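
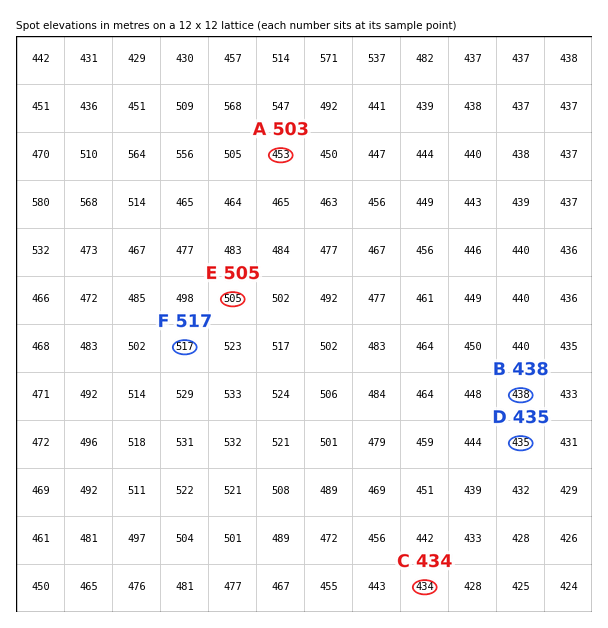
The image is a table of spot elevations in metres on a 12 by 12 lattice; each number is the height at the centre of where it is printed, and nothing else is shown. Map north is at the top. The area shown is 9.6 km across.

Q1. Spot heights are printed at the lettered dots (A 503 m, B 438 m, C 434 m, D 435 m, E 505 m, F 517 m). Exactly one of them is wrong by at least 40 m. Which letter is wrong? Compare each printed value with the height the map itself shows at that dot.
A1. A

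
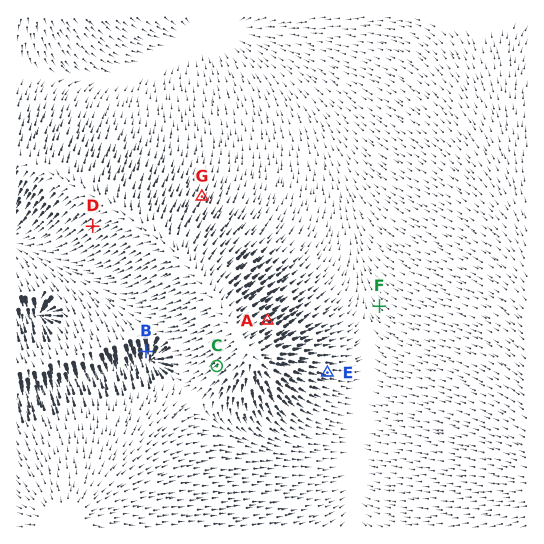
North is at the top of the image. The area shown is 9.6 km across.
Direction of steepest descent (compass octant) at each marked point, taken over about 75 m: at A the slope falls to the NE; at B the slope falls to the S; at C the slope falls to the SW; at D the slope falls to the SW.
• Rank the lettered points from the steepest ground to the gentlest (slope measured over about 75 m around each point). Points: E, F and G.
G E F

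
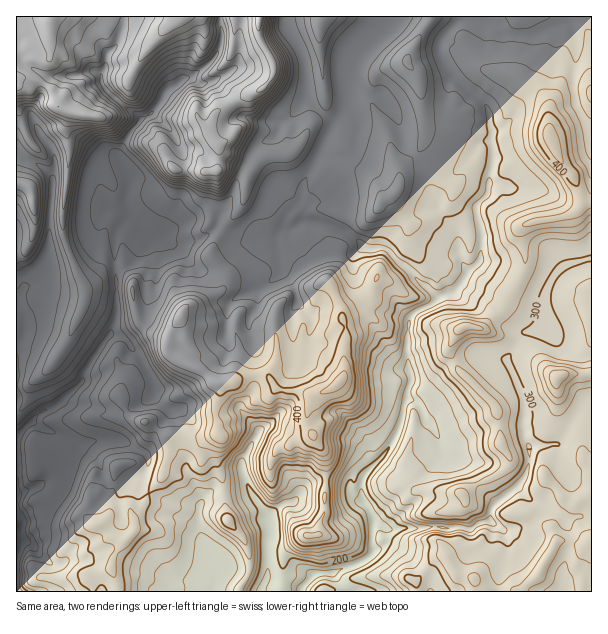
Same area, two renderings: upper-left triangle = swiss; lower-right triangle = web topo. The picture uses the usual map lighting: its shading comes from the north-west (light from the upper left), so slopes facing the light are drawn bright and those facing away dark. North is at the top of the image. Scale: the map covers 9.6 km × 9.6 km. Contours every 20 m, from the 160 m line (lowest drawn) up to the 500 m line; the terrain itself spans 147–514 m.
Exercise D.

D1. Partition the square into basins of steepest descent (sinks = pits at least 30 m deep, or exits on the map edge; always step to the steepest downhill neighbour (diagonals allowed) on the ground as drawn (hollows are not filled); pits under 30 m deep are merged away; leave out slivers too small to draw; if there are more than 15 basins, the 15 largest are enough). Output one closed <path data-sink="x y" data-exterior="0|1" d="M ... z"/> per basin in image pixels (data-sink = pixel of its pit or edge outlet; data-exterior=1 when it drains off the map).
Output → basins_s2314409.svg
<path data-sink="314 575" data-exterior="0" d="M591 16l-575 1 0 60 22 3 9 5 7 7 5 16 31 8 15 0 7-5 17-23 33 50 1 12 11 19 39 3 11-8 9 0 12 6 3 6-4 25-4 9-11 11-18 30 1 9 12 16 0 11-6 7-9 2-5 5-18 6-17 29 0 12 7 8 25 14 19 14 0 11-4 12 1 24 3 10-4 20 7 21 0 16 5 23 16 18 6 19 0 11-10 19 0 4 352-1z"/><path data-sink="17 591" data-exterior="1" d="M21 78l-5 0 0 105 13 4 3 5 4 33-6 20-4 3-10 1 0 342 76 1 0-5-4-8 0-4 17-4 7-4 0-7 4-9 18-21-1-15 12-12 6-14 12-13 0-6 6-15 0-18 7-1 10 4 9 0 23-6-2-27 4-12 0-11-19-14-25-14-7-8 0-12 17-29 18-6 5-5 9-2 6-7 0-11-12-16-1-9 18-30 11-11 4-9 4-25-3-6-12-6-9 0-11 8-39-3-11-19-1-12-33-50-21 27-18 1-31-8-5-16-7-7-9-5z"/><path data-sink="213 591" data-exterior="1" d="M218 434l-23 6-9 0-10-4-7 1 0 18-6 15 0 6-12 13-6 14-12 12 1 15-12 12-10 18 0 12 4 10 1 10 123-1 10-22 0-11-6-19-16-18-2-5-3-34-7-21 4-20z"/>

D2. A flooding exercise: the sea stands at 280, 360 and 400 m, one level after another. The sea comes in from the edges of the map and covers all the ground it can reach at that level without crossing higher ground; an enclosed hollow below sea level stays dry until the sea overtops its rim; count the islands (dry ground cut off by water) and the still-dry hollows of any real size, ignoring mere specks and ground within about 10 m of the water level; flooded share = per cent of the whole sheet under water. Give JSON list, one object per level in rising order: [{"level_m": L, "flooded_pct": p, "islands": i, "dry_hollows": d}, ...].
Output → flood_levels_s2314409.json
[{"level_m": 280, "flooded_pct": 25, "islands": 1, "dry_hollows": 0}, {"level_m": 360, "flooded_pct": 81, "islands": 4, "dry_hollows": 0}, {"level_m": 400, "flooded_pct": 90, "islands": 3, "dry_hollows": 0}]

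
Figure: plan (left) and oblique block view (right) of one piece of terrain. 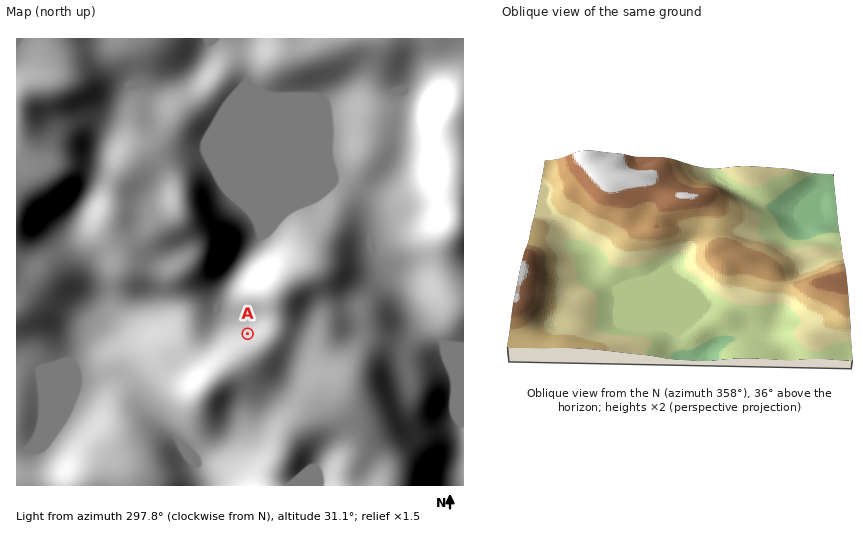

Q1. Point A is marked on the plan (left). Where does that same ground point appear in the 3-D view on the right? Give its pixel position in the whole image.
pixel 681 217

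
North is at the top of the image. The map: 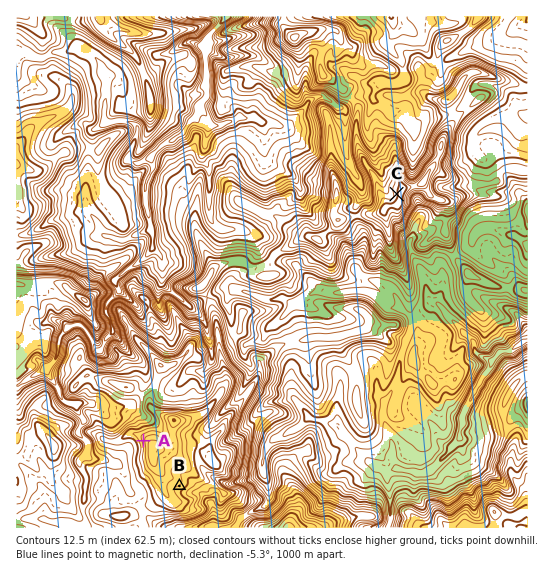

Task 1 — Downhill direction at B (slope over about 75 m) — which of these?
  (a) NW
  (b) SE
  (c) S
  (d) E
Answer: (b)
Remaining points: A W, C W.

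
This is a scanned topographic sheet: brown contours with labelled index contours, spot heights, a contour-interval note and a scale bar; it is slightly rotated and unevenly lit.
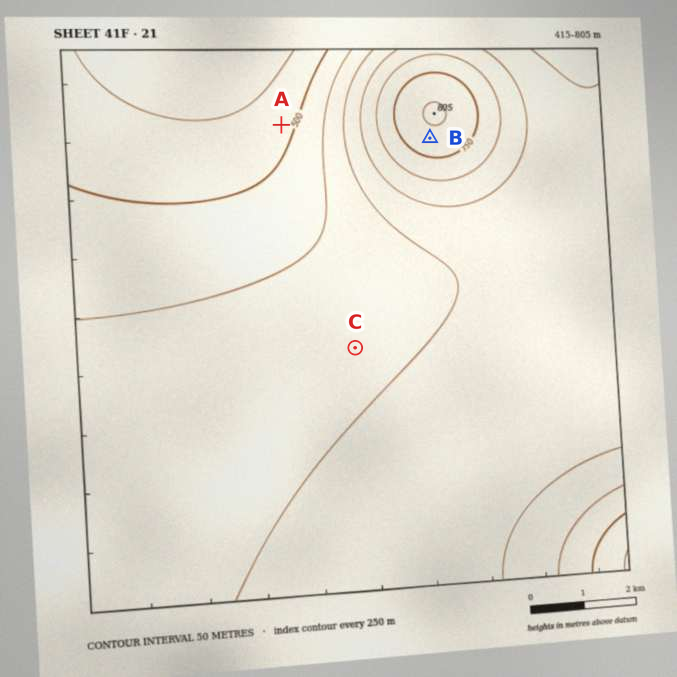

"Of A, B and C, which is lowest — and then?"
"A C B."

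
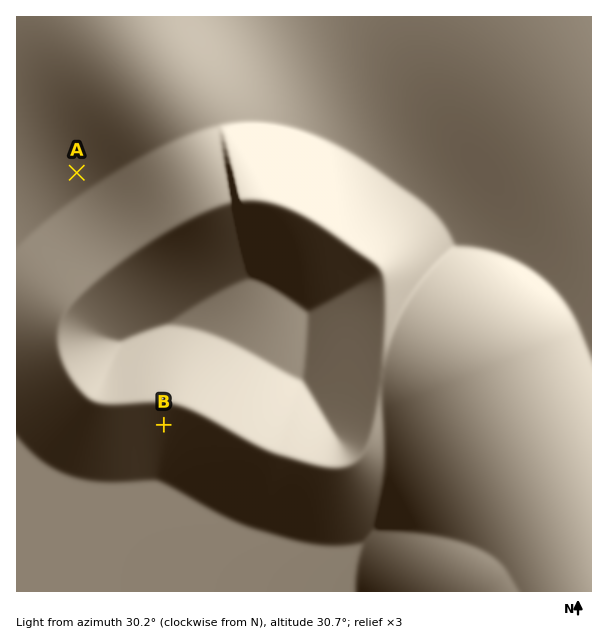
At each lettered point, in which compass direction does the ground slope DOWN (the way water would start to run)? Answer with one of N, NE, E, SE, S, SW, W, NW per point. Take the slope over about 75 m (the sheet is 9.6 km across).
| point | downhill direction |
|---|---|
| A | SW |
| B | S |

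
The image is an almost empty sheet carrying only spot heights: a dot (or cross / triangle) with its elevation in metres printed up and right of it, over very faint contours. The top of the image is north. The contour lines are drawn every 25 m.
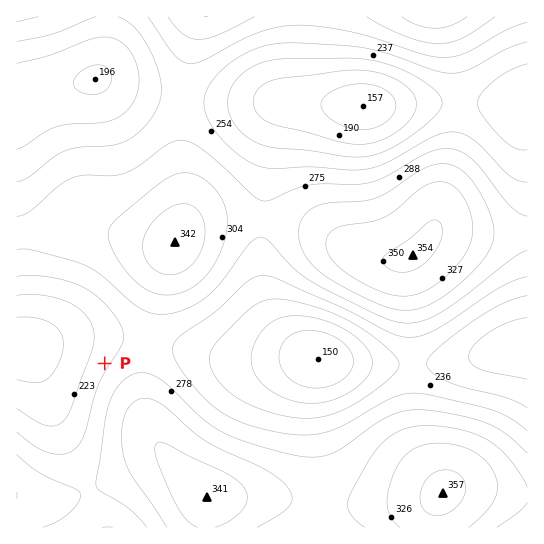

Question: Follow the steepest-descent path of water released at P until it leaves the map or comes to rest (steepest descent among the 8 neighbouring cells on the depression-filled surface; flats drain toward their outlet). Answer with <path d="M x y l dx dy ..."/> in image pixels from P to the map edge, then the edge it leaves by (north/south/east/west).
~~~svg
<path d="M105 363l-7-6-47 0-4-3-2 0-8-4-11-1-1-2-8 0"/>
exit: west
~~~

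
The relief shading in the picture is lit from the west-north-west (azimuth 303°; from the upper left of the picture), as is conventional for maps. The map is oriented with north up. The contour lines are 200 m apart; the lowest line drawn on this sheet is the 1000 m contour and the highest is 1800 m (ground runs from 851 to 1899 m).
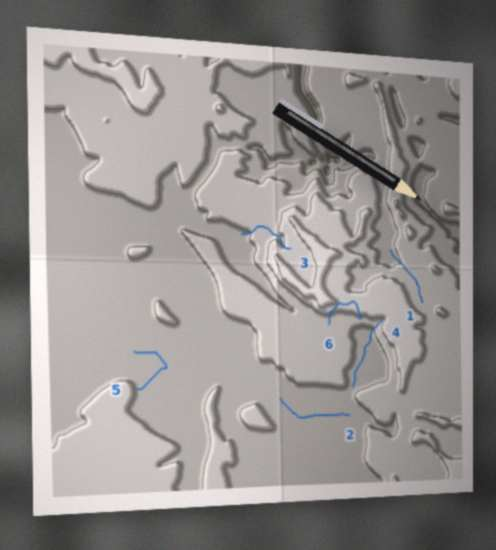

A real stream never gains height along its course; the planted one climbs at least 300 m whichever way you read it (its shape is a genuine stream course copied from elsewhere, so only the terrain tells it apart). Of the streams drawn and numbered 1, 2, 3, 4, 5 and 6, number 6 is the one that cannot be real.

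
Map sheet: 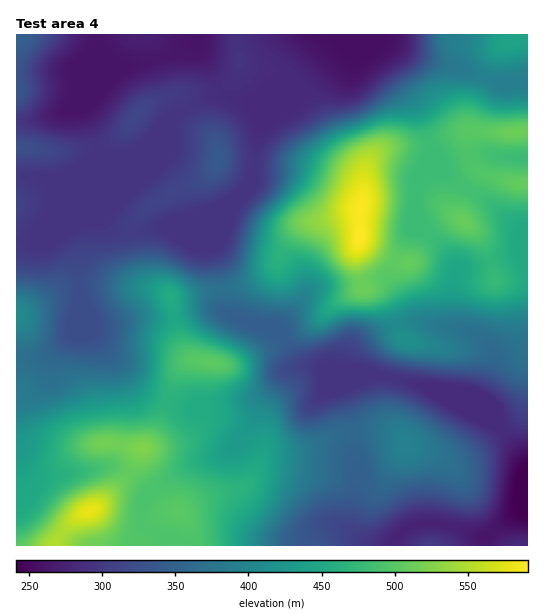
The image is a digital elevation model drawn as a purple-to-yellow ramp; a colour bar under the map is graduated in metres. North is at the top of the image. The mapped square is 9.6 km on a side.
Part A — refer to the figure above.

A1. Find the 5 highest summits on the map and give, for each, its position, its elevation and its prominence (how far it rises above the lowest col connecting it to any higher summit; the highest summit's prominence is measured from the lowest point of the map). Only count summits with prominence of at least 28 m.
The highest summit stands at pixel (359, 239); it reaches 591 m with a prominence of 350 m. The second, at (90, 511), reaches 580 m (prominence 209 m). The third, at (214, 363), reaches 504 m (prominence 38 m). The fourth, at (406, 445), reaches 395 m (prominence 36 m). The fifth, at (218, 160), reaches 340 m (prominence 36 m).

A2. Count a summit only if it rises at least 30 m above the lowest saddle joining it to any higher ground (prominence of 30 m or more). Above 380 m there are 4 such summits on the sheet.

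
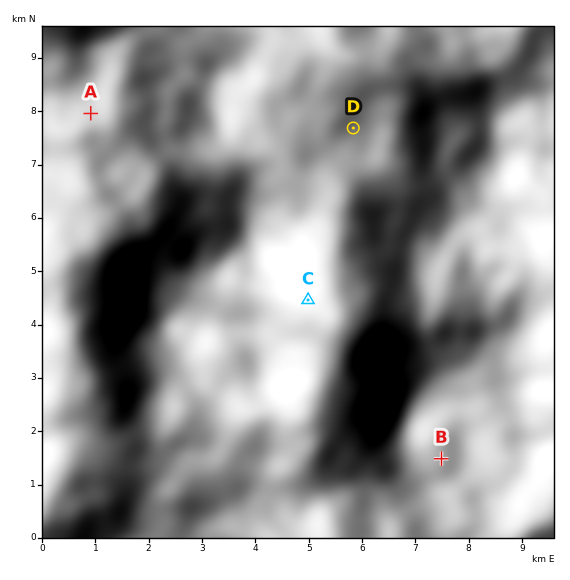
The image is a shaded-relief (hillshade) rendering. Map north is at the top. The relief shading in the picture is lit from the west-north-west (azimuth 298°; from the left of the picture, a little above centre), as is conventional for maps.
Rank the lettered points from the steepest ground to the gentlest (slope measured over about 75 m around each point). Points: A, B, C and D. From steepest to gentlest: C A D B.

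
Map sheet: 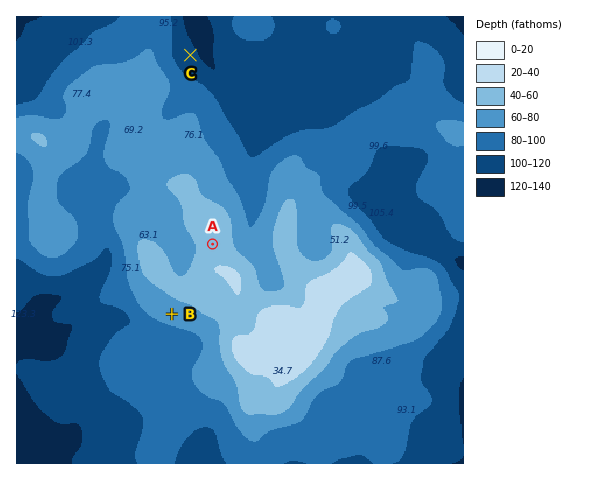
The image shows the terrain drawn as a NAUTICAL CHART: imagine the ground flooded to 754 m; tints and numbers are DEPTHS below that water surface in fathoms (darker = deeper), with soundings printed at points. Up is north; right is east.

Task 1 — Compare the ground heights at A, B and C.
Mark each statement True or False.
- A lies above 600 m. True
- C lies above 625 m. False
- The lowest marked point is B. False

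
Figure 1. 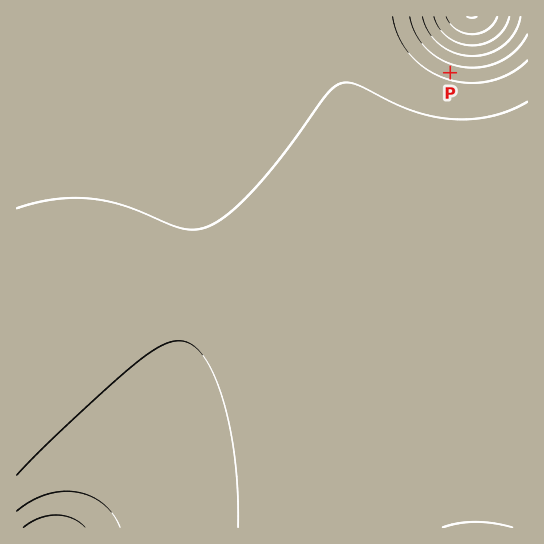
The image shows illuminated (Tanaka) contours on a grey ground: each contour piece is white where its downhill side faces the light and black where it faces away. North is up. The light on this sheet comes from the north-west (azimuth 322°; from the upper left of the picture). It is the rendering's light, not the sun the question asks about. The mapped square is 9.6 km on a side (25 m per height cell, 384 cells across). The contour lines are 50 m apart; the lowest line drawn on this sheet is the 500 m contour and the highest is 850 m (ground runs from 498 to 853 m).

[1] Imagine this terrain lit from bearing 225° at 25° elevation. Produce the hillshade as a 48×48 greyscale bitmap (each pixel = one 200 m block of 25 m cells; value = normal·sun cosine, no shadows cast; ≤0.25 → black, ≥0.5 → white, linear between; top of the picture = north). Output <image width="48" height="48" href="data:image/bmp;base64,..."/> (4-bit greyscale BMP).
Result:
<image width="48" height="48" href="data:image/bmp;base64,Qk32BAAAAAAAAHYAAAAoAAAAMAAAADAAAAABAAQAAAAAAIAEAAATCwAAEwsAABAAAAAAAAAAAAAAABEREQAiIiIAMzMzAERERABVVVUAZmZmAHd3dwCIiIgAmZmZAKqqqgC7u7sAzMzMAN3d3QDu7u4A////ALzv///t3My7u7u7u7u7u7u7qqqqqpmZmb3v///tzMu7u7u7u7u7u7u6qqqqqpmZmbze7u7dzMu7u7u7u7u7u7u6qqqqqqqpqrzN3d3czMu7u7u7u7u7u7uqqqqqqqqqqrvMzMzMzLu7u7u7u7u7u7qqqqqqqqqqqqu7zMzMy7u7u7u7u7u7u6qqqqqqqqqqqqq7u7u7u7u7u7u7u7u7uqqqqqqqqqqqqqqru7u7u7u7u7u7u7u7uqqqqqqqqqqqqqqqu7u7u7u7u7u7u7u7qqqqqqqqqqqqqpmqq7u7u7u7u7u7u7u6qqqqqqqqqqqqqpmqqqu7u7u7u7u7u7uqqqqqqqqqqqqqqpmqqqq7u7u7u7u7u7uqqqqqqqqqqqqqqpmaqqqqu7u7u7u7u7qqqqqqqqqqqqqqqpmaqqqqqru7u7u7uqqqqqqqqqqqqqqqqpmaqqqqqqq7u7u6qqqqqqqqqqqqqqqqqpmaqqqqqqqqqqqqqqqqqqqqqqqqqqqqqpmaqqqqqqqqqqqqqqqqqqqqqqqqqqqqqpmaqqqqqqqqqqqqqqqqqqqqqqqqqqqqqpmaqqqqqqqqqqqqqqqqqqqqqqqqqqqqqpmaqqqqqqqqqqqqqqqqqqqqqqqqqqqqqpmaqqqqqqqqqqqqqqqqqqqqqqqqqqqqqpmqqqqqqqqqqqqqqqqqqqqqqqqqqqqqqqqqqqqqqqqqqqqqqqqqqqqqqqqqqqqqqqqqqqqqqqqqqqqqqqqqqqqqqqqqqqqqqqqqqqqqqqqqqqqqqqqqqqqqqqqqqqqqqqqqqqqqqqqqqqqqqqqqqqqqqqqqqqqqqqqqqqqqqqqqqqqqqqqqqqqqqqqqqqqqqqqqqqqqqqqqqqqqqqqqqqqqqqqqqqqqqqqqqqqqqqqqqqqqqqqqqqqqqqqqqqqqqqqqqqqqqqqqqqqqqqqqqqqqqqqqqqqqqqqqqqqqqqqqqqqqqqqqqqqqqqqqqqqqqqqqqqqqqqqqqqqqqqqqqqqqqqqqqqqqqqqqqqqqqqqqqqqqqqqqqqqqqqqqqqqqqqqqqqqqqqqqqqqqqqqqqqqqqqqqqqqqqqqqqqqqqqqqqqqqqqqqqqqqqqqqqqqqqqqqqqqqqqqqqqqqqqqqqqqqqqqqqqqqqqqqqqqqqqqqqqqqqqqqqqqqqqqqqqqqqqqqqqqqqqqqqqqqqqqqqqqqqqqqqqqqqqqqqqqqqqqqqqqqqqqqqqqqqqqpmZmaqqqqqqqqqqqqqqqqqqqqqqqqqqmZiIiZmqqqqqqqqqqqqqqqqqqqqqqqqZiHd3eImqqqqqqqqqqqqqqqqqqqqqqqmYdlVVZ4maqqqqqqqqqqqqqqqqqqqqqpmHZDMzRXiaqqqqqqqqqqqqqqqqqqqqqph1QhABNXiqqqqqqqqqqqqqqqqqqqqqqZdkIAAAJXmqqqqqqqqqqqqqqqqqqqqqqYdTEAAANorKqqqqqqqqqqqqqqqqqqqqqYZCAAACWL3qqqqqqqqqqqqqqqqqqqqqqYZCAAADas7w=="/>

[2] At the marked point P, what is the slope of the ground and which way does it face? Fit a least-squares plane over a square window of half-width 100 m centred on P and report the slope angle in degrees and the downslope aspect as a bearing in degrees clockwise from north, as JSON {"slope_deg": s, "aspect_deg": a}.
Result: {"slope_deg": 10, "aspect_deg": 18}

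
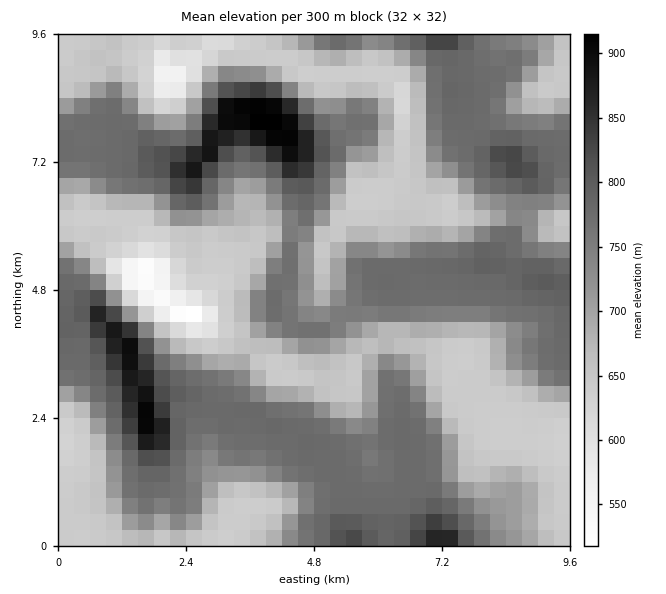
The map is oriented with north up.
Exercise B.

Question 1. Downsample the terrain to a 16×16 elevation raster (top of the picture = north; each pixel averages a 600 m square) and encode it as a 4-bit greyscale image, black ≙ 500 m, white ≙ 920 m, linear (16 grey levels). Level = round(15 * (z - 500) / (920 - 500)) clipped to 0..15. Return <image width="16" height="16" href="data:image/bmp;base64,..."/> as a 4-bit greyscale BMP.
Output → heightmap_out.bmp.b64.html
<image width="16" height="16" href="data:image/bmp;base64,Qk32AAAAAAAAAHYAAAAoAAAAEAAAABAAAAABAAQAAAAAAIAAAAATCwAAEwsAABAAAAAAAAAAAAAAABEREQAiIiIAMzMzAERERABVVVUAZmZmAHd3dwCIiIgAmZmZAKqqqgC7u7sAzMzMAN3d3QDu7u4A////AFV3ZWm7rLl1VpmFWKqql3VXqpmaqqp2ZVjcqqqpqmVVetuqmGeoVVar2phVZpZWiq3GRXiHZmaaq1I1mYmpmqqWE1WJaqqqqmVFVWlneIqXVWiXenVVV5eJq8mclVaKuqqr3N6oV6u6moau/JloqohXUmqmVViqhVVURVaHirqW"/>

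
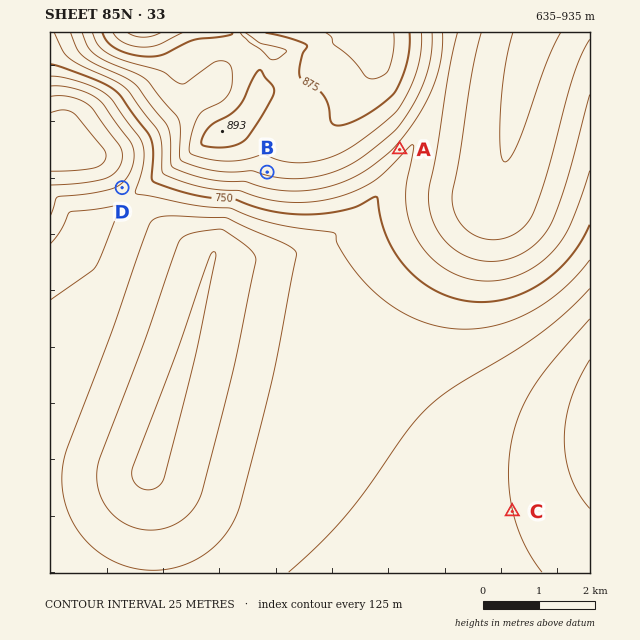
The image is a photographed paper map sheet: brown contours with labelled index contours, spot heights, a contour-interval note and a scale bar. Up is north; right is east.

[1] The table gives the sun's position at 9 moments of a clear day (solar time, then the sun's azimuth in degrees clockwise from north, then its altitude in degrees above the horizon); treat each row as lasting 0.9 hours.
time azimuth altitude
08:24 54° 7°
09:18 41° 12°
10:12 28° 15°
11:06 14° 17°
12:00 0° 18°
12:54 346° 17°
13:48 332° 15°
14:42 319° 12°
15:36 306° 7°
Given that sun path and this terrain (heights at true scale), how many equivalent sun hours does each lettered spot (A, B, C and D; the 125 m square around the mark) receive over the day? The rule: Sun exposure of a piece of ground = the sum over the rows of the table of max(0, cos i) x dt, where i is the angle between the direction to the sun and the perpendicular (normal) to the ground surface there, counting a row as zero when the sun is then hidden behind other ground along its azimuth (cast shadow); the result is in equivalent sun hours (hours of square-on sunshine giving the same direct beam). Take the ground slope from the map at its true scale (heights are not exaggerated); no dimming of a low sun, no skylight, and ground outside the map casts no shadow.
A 1.3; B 1.3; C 1.9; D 2.4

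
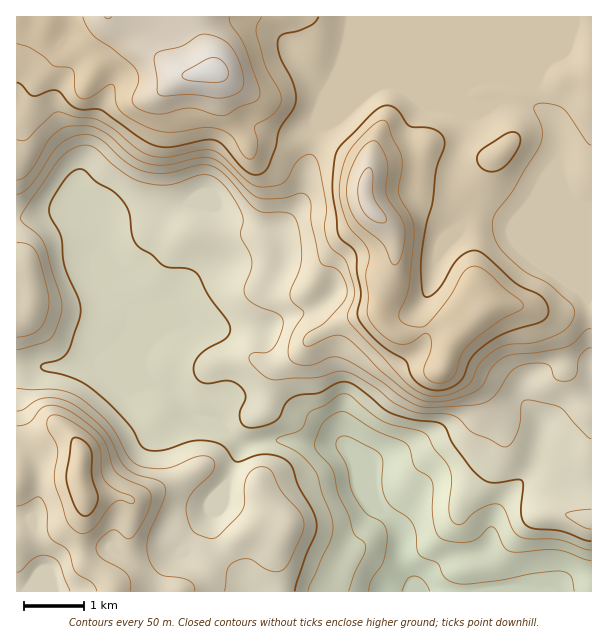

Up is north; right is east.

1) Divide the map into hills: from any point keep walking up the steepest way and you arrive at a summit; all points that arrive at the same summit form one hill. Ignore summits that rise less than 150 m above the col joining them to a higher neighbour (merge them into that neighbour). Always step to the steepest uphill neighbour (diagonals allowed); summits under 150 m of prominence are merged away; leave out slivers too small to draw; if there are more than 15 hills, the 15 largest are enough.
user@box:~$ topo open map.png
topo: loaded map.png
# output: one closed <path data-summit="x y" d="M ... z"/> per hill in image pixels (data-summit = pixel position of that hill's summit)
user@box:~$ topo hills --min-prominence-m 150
<path data-summit="213 71" d="M591 16l-574 0-1 350 53 1 20-5 10 0 48 20-1 3-12 3-2 7 8 30 10 14 11 0 13-7 12-12 11-2 25 10 21 17 23-5 78 5-2-11 0-41-8-19-6-27-12-24-8-10-9 0-15 5-20 12-53-3 8-1 14-6 45-51 4-8 0-10-5-18 13-15 11-17 6-34 6-17 5-22 3-4 21-9 27-25 12-6 89 0-7 11 7 9 19 2 17-4 15 0 16 6 15 11 6 9 2 10 0 14-2 9 2 22 28 66 0 60 3 33z"/><path data-summit="372 210" d="M470 84l-89 0-12 6-27 25-21 9-3 4-5 22-6 17-6 34-11 17-13 15 5 18 0 10-4 8-45 51-14 6-8 1 53 3 20-12 15-5 9 0 5 5 15 29 6 27 8 19 0 41 2 10 10 11 22 51 18 16 4 8 2 27 3 10 11 17-1 8 3-2 4-8 23-20 15-4 16 0 8-4 5-5 5-13 1-15 6-14 33-37 4-9 6-32 31-25 19-9 0-53-4-33 0-60-28-66-2-18 2-27-2-10-10-13-21-12-21-1-17 4-19-2-7-8 3-9z"/><path data-summit="80 477" d="M99 362l-10 0-20 5-46-1-7 2 1 224 395-1 2-7-8-11-6-16-2-27-4-8-18-16-22-51-10-10-41-1-12-4-25 0-23 5-21-17-25-10-11 2-12 12-13 7-11 0-10-14-8-30 2-7 14-5z"/>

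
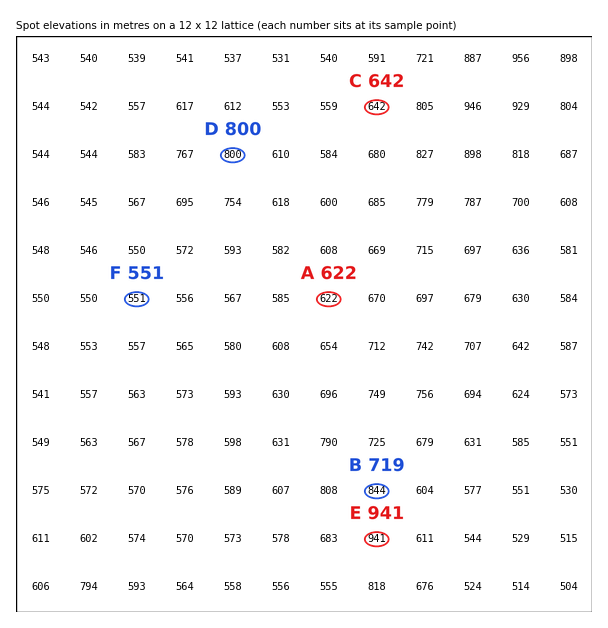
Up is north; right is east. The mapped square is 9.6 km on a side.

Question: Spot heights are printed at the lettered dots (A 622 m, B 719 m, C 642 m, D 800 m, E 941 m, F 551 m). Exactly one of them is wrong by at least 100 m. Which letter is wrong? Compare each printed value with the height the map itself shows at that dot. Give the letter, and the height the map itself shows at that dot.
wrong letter B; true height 844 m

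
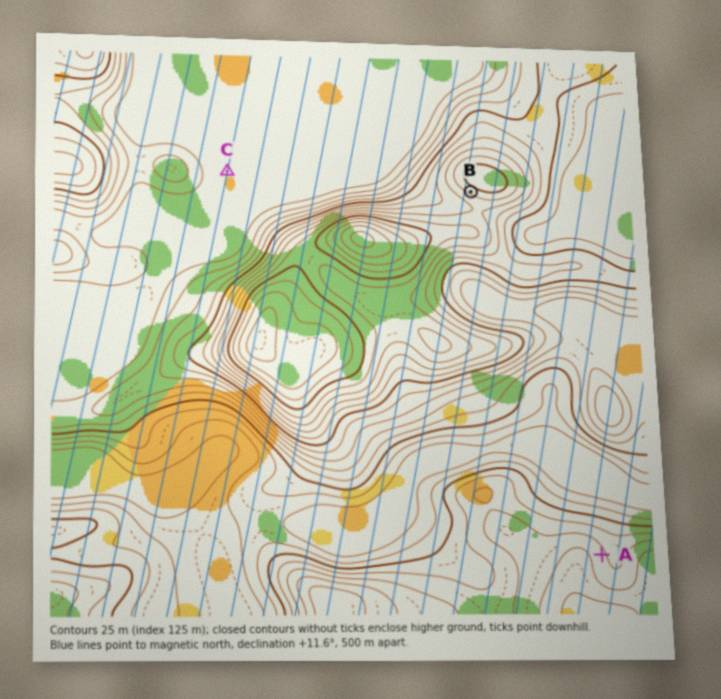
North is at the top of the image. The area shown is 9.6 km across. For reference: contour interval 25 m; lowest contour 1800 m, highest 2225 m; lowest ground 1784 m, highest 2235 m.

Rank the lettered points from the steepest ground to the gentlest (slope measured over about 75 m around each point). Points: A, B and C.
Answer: B A C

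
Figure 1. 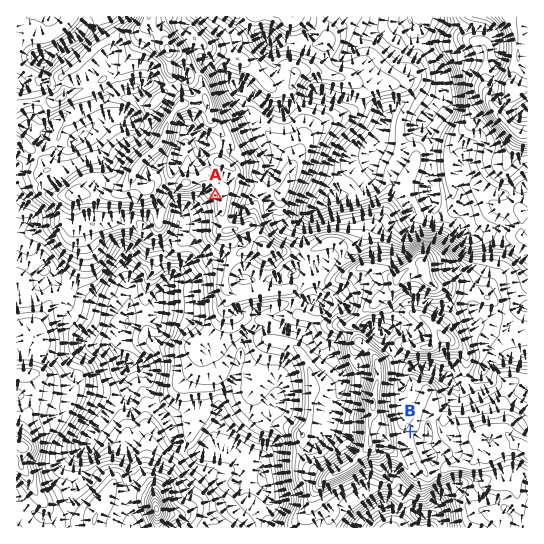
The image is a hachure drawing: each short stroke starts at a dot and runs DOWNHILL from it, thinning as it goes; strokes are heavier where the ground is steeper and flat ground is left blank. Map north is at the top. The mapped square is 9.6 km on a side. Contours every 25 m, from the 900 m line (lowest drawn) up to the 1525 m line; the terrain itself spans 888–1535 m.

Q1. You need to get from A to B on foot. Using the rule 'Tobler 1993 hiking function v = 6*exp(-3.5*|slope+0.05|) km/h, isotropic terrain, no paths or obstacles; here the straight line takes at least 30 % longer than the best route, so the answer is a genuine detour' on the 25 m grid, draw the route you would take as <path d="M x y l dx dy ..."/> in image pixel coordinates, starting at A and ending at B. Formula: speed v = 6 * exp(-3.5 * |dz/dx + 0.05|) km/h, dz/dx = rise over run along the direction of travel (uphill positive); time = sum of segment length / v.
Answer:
<path d="M215 195l2 3 0 12 4 8 1 1 8 4 11 0 8-4 2 0 3 2 1 1 4 8 2 1 50 27 6 5 2 6 3 2 3 4 4 8 1 2 11 5 4 4 5 3 3 2 2 6 0 13 2 3 0 6 1 3 8 4 23 23 2 5 0 4 3 5 0 20 15 30 0 8 1 2"/>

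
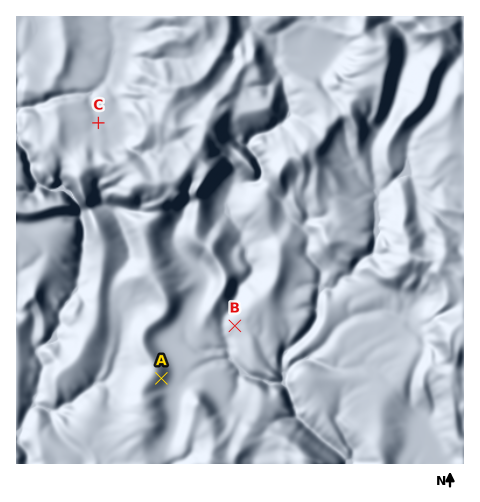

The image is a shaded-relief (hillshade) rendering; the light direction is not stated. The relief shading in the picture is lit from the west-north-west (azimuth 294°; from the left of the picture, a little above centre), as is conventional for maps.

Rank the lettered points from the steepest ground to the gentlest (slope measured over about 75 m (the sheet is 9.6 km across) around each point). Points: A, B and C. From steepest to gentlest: A B C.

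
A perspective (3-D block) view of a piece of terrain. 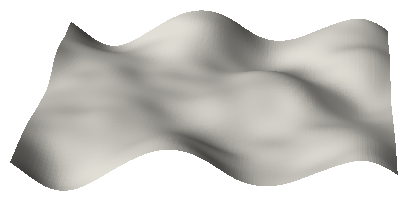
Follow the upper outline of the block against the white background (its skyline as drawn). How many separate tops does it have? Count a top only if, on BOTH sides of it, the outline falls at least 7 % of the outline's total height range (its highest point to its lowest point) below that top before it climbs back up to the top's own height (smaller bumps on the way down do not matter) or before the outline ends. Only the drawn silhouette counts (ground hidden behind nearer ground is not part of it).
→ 3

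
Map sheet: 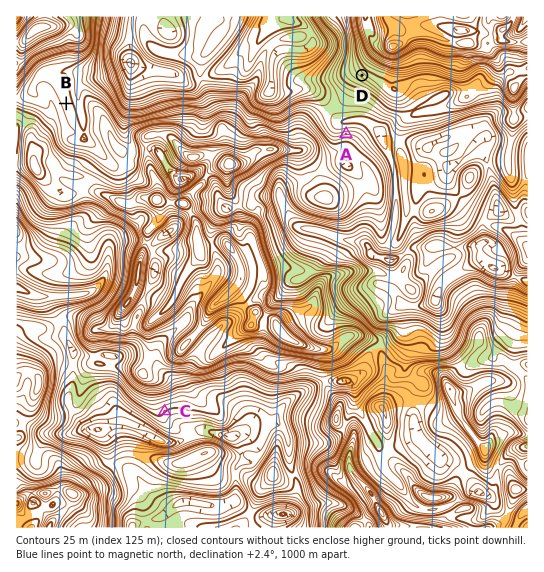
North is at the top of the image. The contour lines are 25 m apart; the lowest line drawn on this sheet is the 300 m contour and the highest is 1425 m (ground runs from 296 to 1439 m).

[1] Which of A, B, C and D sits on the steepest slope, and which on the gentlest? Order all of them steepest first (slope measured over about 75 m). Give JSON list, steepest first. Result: ["A", "D", "C", "B"]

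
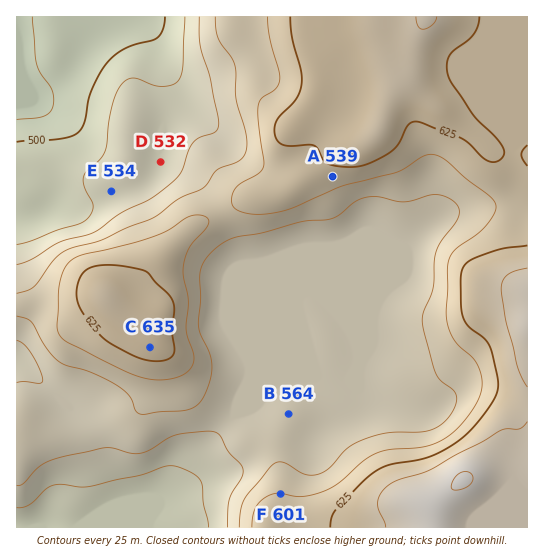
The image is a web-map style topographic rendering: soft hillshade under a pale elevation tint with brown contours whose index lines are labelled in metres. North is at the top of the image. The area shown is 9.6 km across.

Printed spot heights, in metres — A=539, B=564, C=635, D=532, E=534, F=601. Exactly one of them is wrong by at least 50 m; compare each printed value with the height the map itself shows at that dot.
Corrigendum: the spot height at A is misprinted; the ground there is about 614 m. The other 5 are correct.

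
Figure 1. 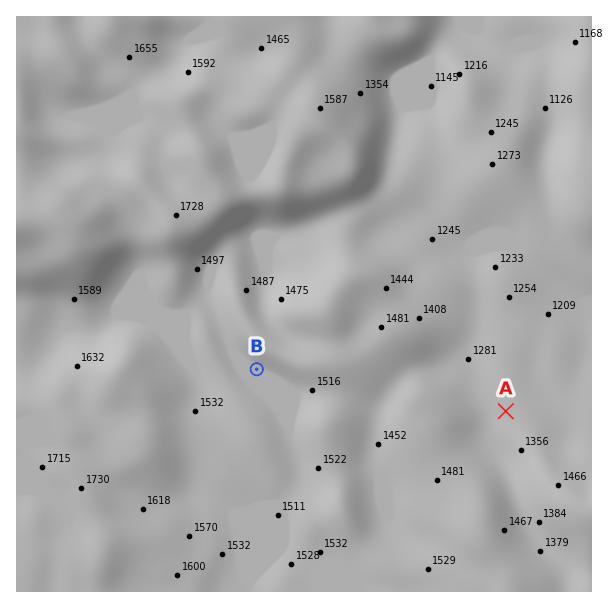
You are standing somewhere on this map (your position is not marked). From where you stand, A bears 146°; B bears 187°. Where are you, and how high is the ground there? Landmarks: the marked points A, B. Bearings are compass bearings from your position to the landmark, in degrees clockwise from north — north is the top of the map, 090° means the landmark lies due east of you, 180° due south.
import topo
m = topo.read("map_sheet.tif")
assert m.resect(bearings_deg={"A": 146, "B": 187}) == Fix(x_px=291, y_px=92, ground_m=1560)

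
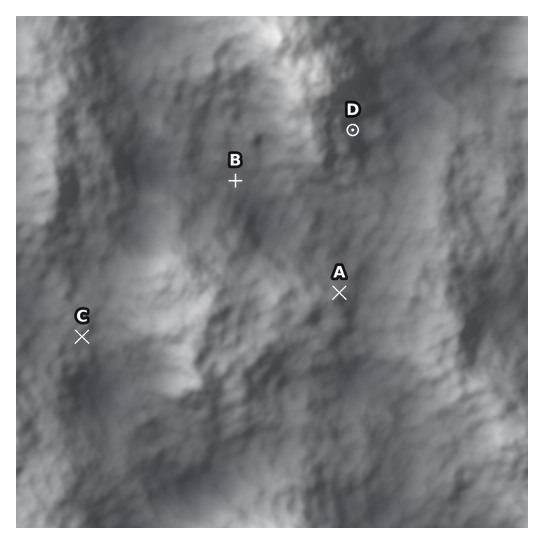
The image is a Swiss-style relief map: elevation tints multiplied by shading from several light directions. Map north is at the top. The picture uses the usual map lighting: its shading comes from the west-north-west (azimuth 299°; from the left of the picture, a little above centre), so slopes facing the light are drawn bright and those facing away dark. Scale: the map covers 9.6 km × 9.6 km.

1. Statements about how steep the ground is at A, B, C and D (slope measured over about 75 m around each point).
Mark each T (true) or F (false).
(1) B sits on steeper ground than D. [F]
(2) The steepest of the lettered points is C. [F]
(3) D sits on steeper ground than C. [T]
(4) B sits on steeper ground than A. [F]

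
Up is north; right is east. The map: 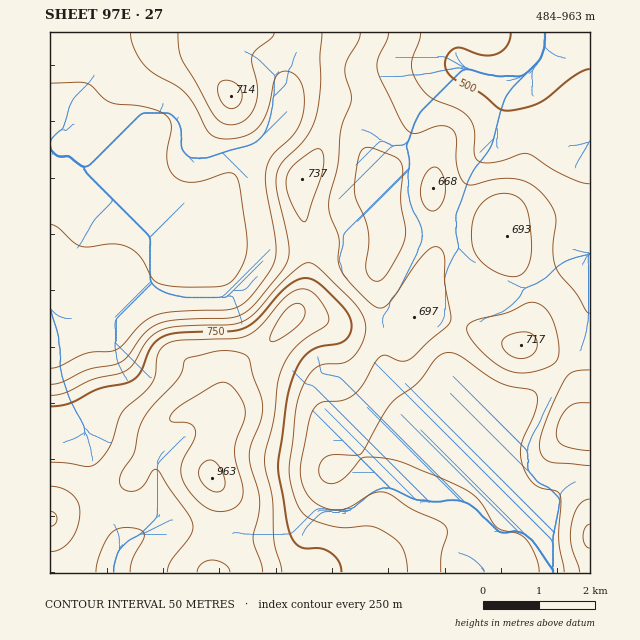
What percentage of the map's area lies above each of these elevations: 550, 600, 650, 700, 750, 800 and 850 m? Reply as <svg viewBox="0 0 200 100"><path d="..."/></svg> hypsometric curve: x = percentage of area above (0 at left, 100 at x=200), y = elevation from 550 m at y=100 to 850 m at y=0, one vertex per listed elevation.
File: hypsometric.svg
<svg viewBox="0 0 200 100"><path d="M169 100l-46-17-44-16-30-17-10-17-9-16-14-17"/></svg>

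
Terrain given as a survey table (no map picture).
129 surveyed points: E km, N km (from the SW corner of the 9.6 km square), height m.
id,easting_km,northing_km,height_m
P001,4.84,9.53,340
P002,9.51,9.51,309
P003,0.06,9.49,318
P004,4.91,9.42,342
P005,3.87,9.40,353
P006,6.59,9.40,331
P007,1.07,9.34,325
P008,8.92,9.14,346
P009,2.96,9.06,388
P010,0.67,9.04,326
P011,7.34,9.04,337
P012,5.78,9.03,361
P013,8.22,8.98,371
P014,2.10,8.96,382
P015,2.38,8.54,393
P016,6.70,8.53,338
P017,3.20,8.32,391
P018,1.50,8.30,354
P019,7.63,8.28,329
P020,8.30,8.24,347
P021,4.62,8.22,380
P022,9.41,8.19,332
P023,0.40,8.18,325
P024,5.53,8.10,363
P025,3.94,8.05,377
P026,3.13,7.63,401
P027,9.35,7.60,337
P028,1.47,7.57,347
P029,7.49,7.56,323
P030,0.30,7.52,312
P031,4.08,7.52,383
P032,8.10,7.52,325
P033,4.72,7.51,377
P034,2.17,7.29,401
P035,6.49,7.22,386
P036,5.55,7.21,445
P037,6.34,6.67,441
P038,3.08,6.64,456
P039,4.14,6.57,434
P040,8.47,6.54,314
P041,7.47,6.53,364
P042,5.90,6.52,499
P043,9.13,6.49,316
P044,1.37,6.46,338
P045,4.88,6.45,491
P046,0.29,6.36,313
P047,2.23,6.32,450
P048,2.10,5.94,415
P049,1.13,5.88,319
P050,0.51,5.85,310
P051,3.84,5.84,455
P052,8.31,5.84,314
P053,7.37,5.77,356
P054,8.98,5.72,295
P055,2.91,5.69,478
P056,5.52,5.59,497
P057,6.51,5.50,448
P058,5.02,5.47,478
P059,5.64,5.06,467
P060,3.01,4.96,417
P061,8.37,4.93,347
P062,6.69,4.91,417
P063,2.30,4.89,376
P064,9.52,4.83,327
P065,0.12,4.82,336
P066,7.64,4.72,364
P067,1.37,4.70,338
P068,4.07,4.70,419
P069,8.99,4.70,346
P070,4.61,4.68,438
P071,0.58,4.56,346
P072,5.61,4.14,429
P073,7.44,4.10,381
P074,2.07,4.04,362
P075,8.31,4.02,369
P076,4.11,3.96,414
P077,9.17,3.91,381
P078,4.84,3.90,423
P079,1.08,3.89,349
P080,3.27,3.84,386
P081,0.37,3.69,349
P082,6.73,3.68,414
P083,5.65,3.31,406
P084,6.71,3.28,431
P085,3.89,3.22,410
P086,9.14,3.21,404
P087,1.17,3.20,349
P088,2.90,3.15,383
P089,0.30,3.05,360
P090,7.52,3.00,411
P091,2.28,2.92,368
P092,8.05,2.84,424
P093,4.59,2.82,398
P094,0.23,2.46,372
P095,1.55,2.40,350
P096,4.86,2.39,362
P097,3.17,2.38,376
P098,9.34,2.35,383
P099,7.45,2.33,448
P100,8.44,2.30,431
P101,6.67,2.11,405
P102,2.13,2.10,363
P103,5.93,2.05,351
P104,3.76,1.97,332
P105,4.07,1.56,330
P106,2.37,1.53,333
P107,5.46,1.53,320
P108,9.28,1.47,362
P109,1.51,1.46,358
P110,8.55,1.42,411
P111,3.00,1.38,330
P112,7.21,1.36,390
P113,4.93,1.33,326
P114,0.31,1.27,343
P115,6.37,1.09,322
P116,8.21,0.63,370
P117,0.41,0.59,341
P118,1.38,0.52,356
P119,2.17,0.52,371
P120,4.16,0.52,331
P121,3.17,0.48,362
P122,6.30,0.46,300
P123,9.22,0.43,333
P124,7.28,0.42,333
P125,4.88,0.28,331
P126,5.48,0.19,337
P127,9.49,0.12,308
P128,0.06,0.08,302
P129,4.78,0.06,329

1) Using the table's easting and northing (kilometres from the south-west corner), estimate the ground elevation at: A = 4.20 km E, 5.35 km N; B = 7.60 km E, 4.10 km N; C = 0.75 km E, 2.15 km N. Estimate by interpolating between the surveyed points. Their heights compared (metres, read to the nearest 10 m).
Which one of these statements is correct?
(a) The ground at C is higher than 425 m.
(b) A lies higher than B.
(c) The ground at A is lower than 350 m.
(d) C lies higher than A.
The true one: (b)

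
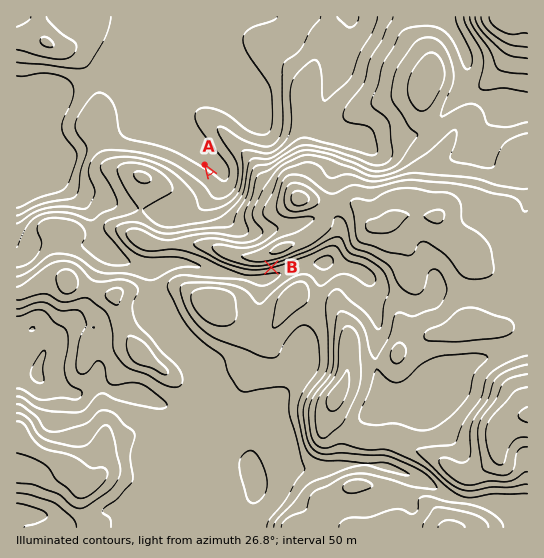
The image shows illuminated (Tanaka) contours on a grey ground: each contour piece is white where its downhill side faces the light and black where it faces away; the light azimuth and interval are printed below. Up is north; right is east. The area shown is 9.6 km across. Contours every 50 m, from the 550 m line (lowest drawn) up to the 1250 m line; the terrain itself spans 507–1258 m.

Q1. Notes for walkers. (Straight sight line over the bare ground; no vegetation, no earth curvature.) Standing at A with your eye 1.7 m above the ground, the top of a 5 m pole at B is out of sight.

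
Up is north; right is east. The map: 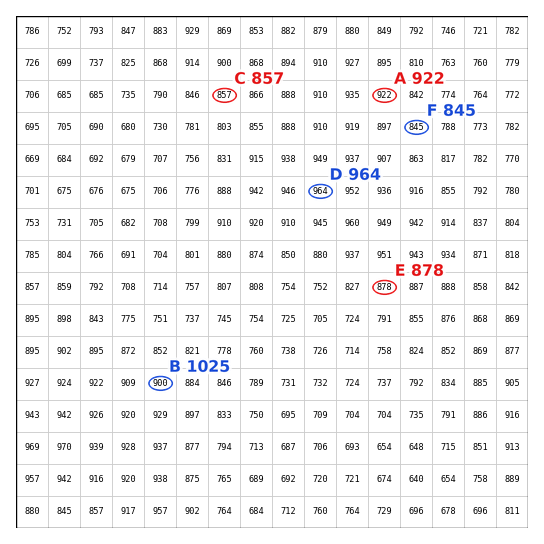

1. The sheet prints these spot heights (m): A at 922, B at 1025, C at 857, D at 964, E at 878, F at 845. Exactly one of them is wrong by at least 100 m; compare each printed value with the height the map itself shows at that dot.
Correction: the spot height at B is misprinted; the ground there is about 900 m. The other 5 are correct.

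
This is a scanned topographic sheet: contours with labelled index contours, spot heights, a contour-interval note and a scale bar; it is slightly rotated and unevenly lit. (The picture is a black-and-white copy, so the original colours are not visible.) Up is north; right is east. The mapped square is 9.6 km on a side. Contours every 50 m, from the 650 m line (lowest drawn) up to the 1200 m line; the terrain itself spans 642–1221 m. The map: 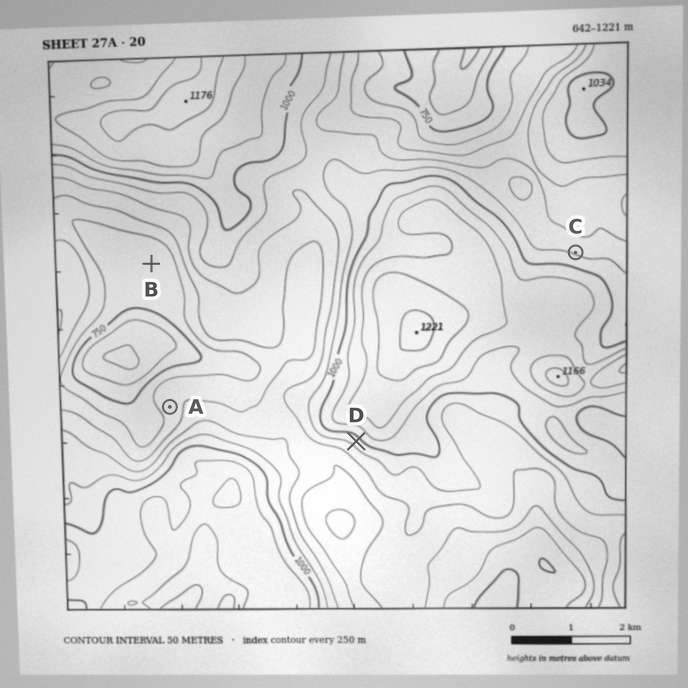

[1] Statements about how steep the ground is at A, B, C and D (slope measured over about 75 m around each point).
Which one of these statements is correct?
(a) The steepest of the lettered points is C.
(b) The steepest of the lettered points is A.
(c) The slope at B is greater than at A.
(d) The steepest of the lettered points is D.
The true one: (d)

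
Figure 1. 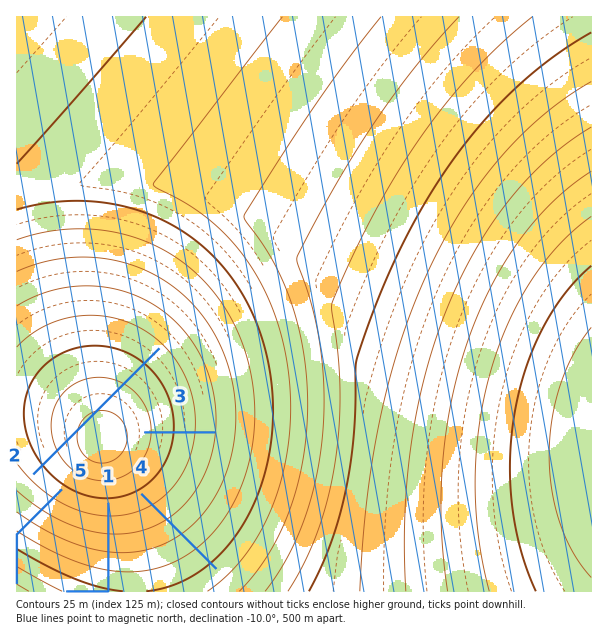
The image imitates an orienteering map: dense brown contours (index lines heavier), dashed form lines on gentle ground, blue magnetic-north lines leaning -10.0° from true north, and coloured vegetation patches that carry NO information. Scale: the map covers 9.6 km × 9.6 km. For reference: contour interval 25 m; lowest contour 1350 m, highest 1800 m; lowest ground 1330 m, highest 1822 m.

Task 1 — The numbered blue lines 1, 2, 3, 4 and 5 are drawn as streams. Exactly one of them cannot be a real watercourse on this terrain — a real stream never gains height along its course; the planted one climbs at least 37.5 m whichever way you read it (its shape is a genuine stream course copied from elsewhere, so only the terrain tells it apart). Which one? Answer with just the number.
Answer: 2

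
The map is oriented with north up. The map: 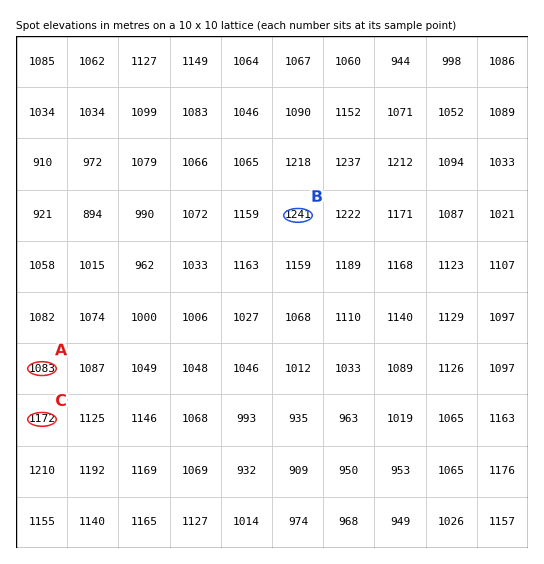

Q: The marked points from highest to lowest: B C A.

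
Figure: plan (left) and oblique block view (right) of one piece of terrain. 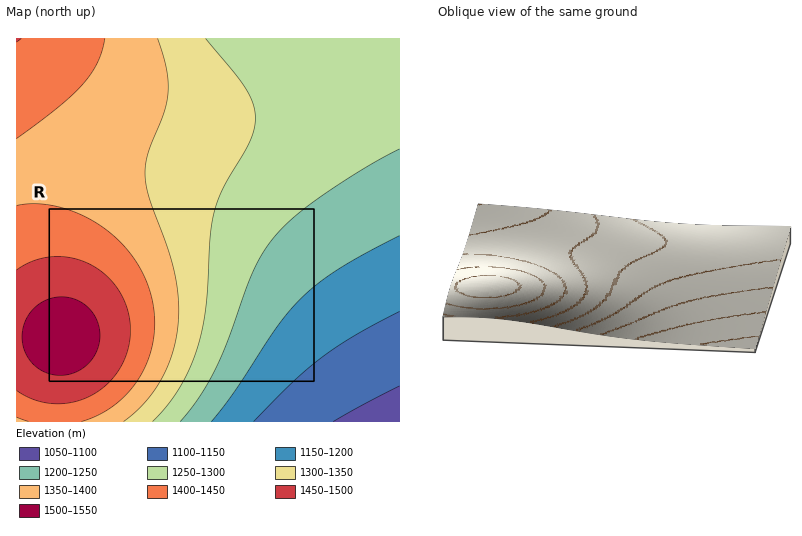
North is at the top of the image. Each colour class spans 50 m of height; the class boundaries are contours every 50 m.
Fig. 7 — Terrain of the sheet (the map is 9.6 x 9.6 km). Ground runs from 1080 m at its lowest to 1520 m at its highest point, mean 1310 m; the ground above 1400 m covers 19.2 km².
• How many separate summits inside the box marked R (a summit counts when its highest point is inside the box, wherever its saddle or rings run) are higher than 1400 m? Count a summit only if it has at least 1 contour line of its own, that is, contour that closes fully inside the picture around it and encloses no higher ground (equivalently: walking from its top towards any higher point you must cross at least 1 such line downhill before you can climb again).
1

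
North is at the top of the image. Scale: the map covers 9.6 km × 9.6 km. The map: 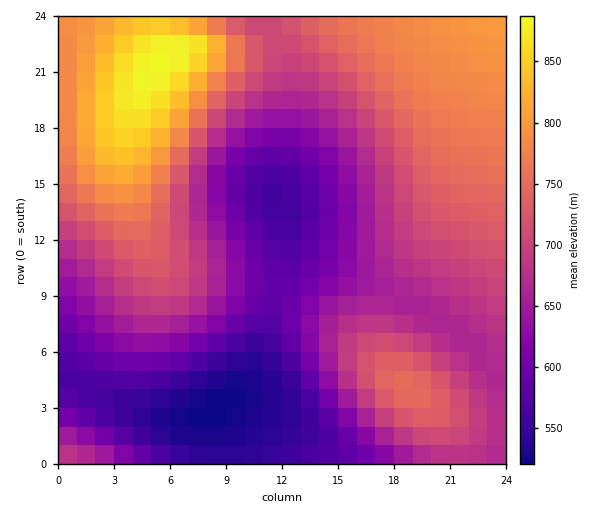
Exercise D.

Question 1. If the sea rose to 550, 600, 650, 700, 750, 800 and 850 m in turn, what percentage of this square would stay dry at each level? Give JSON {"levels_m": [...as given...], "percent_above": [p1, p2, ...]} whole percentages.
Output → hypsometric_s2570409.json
{"levels_m": [550, 600, 650, 700, 750, 800, 850], "percent_above": [93, 78, 64, 43, 24, 9, 4]}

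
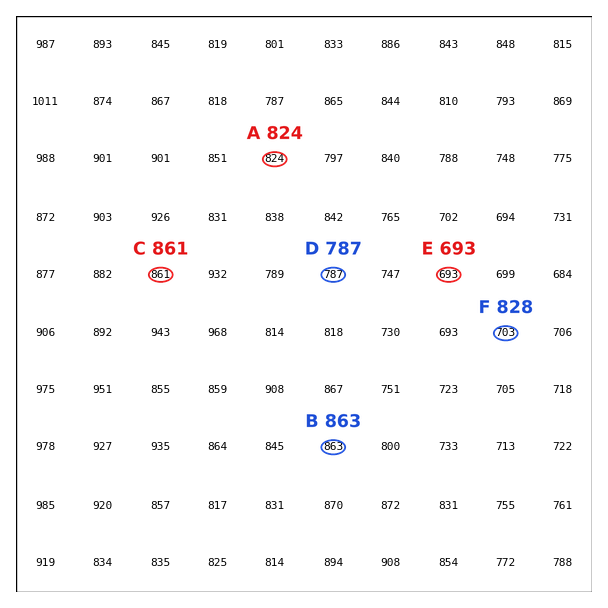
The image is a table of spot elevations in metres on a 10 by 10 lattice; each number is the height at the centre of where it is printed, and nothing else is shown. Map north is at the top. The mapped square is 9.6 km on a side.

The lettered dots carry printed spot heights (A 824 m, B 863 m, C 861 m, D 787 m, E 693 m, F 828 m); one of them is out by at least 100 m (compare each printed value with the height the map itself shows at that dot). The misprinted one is F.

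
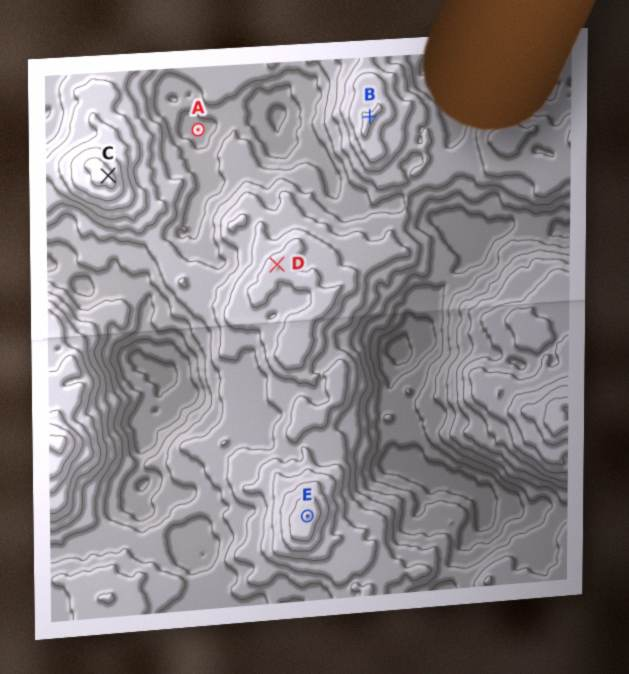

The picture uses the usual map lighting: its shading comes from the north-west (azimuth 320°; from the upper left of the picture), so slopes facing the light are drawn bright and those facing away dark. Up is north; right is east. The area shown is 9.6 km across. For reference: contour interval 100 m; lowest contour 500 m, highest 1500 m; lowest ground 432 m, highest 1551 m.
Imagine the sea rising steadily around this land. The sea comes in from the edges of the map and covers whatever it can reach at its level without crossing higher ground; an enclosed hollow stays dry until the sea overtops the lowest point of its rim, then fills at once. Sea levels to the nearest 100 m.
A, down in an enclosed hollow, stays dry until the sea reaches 800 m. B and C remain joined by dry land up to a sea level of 900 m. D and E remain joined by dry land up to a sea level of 1100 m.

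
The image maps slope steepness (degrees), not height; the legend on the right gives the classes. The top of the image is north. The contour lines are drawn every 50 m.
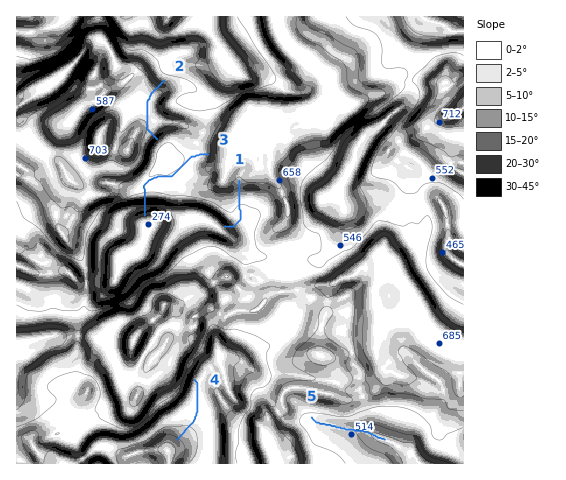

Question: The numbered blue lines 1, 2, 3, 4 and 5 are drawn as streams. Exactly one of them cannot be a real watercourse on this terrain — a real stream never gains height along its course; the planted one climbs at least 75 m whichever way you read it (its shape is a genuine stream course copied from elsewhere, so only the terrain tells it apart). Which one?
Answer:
2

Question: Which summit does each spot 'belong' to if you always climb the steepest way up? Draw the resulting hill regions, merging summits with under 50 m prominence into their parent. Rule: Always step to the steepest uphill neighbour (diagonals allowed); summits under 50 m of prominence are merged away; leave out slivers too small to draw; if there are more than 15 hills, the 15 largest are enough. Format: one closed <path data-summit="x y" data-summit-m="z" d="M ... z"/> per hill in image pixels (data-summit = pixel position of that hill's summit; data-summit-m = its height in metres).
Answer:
<path data-summit="297 127" data-summit-m="696" d="M420 16l-172 0-7 9-21 11-3 6 15 26-18 27-10 9-5 0 6 5 1 11-10 33-4 4-11 1-12 7 6 3 7 15 1 33-5 4-6 1 8 0 12-3 12 1 26 17 14 17 12 3 29-1 13-9 14-4 11 2 7-4 8-8 6-18-1-8-7-12 17-30 5-18 11-14 9-4 13-14 9-6 10-12 2-6-3-10 11-21 0-18 6-21-2-2-2 2-10 20-12 13-5-1 0-6 17-17z"/><path data-summit="134 340" data-summit-m="823" d="M201 218l-43 4-10 4-7 20-21 13-2 15-5 8-32 1-4-2 0 7-4 9 5 26-1 34 2 7-2 12 1 5 9 9-5 9 0 14 16 29 4 4 9 2 13 8 23-6 21 0 16-13 9-13 4-11 1-28 7-13 10-7 6-8 9 0 9 3 17-13 8-13 32-33 1-14-2-9 10-3 11-13-1-2-15 0-15-5-29 1-10-2-16-18z"/><path data-summit="63 74" data-summit-m="826" d="M246 16l-182 0 0 3-10 7-20 6-17-1-1 164 12-14 0-9-6-7 10-15 18-17 20-11 14-17 12-4 12-11 22-12 24-23 7-25 2 19 4 10 5 5 35 1 10-6 10 0-6-7-4-13 24-14 5-5z"/><path data-summit="391 271" data-summit-m="689" d="M435 197l-25 6-19 9-15-10-13 0-9 3-8 0-5-3 3 12-8 28-5 9-15 10-11 14-10 3 2 21-5 6 15-8 22 5 14-5 4 9 0 12-3 9-6 3 6 4 8 17 1 13 7 8 0 20 8 20 3 20 4 4 14 5 23 13 7 10 44 0 1-199-10-5-8-9 3-12-3-25-4-11z"/><path data-summit="99 139" data-summit-m="824" d="M161 30l-6 23-5 6-26 23-16 8-12 11-12 4-14 17-11 5-13 9-14 14-10 15 6 7 0 9-12 15 1 70 9 3 6 0 3-3 7-11-6-16-1-10 5-7 12-5 16-1 22 11 30 29 14-4 9-9 6-18-5-35 3-10 11-12 8-2 15-8 11-1 4-4 10-33-1-11-6-5 5 0 10-9 18-27-5-9-10 0-10 6-35-1-5-5-4-10z"/><path data-summit="463 108" data-summit-m="797" d="M426 20l-6 21 0 18-11 21 3 10-2 6-6 9-13 9-13 14-9 4-11 14-5 18-17 30 0 2 10 9 30-3 15 10 19-9 25-6 5 3 6 12 18-1 0-179-10 0-13-8z"/><path data-summit="266 442" data-summit-m="688" d="M229 357l-8 0-4 6-12 9-7 13 0 22-5 17-9 13-16 14 15-3 55 2 6 4 4 10 74 0 8-19 13-17-36-7-17 1-5-2-19-25-10-20-15-14z"/><path data-summit="320 355" data-summit-m="668" d="M285 316l-4 0-17 18-5 10-20 17 17 14 10 20 19 25 5 2 17-1 64 13-3-22-8-20 0-20-7-8-1-13-8-17-8-4-27-5z"/><path data-summit="25 342" data-summit-m="687" d="M19 266l-3 0 0 172 15 3 4-7 31-20 19-18 2-6-9-9-1-5 2-12-2-7 1-34-5-23 4-19-13-11-25 4z"/><path data-summit="24 17" data-summit-m="533" d="M63 16l-46 0-1 15 18 1 20-6 10-7z"/><path data-summit="98 463" data-summit-m="538" d="M108 446l-13 3-19 14 50 0 0-7z"/><path data-summit="463 17" data-summit-m="528" d="M463 16l-40 0-1 2 19 6 10 7 5 1 8-1z"/>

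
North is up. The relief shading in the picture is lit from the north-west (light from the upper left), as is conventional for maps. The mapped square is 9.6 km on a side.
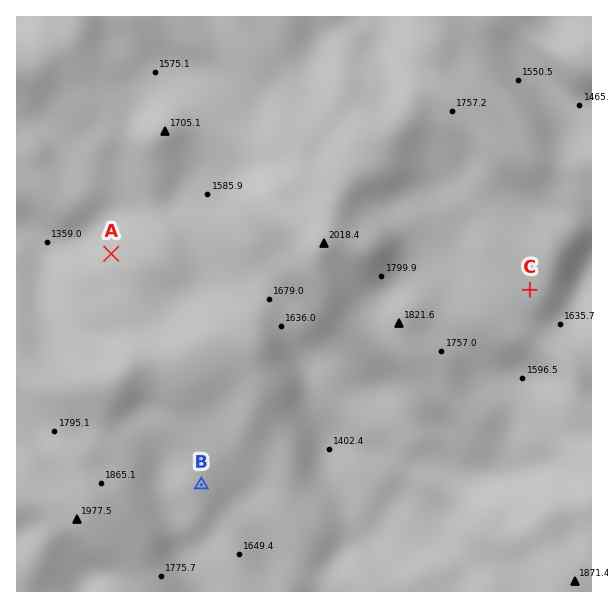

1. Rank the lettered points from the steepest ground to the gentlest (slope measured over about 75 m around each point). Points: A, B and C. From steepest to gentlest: A B C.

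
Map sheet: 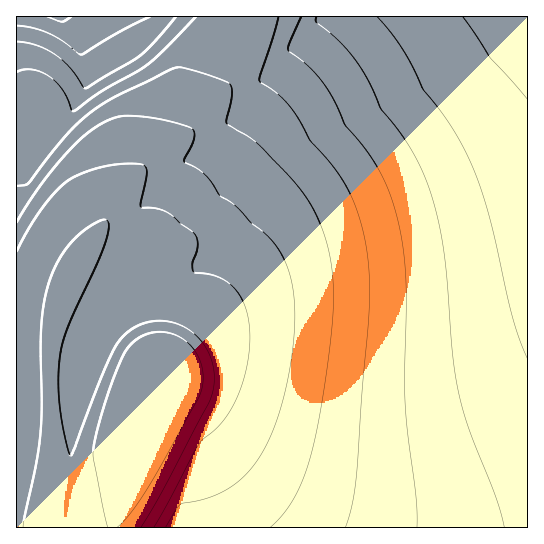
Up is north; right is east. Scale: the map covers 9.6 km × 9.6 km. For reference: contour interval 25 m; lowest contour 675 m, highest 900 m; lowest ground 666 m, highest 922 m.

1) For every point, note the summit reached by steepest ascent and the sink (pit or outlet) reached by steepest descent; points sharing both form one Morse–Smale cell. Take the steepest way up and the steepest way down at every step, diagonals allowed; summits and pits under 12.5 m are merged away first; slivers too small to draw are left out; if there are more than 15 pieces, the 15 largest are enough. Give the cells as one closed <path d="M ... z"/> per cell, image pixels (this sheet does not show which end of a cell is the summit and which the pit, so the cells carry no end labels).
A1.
<path d="M527 16l-313 0-37 123-42 38-34 52-1-8-25-54-36-31-4-1-9 5-10 2 1 386 511-1z"/><path d="M213 16l-197 1 0 124 6 0 13-6 4 1 36 31 25 54 1 8 34-52 42-38 28-89z"/><path d="M81 272l-5 2-13 31-8 25-4 25 0 46 6 57 6 24 11 6 36-5 28-8 21-44 9-28 0-21-9-25-11-3-24-37-1-11 2-12z"/>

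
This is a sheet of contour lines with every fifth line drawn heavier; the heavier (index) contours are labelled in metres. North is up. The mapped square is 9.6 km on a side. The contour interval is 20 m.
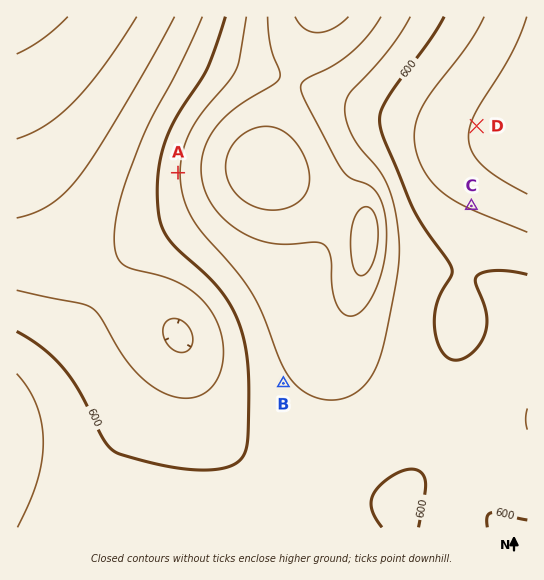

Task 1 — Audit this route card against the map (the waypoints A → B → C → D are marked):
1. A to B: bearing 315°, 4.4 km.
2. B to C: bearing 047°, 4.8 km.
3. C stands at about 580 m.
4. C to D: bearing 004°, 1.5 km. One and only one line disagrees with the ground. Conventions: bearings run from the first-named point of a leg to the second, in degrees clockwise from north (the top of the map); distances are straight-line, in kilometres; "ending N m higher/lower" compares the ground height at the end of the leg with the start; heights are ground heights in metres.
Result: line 1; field bearing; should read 153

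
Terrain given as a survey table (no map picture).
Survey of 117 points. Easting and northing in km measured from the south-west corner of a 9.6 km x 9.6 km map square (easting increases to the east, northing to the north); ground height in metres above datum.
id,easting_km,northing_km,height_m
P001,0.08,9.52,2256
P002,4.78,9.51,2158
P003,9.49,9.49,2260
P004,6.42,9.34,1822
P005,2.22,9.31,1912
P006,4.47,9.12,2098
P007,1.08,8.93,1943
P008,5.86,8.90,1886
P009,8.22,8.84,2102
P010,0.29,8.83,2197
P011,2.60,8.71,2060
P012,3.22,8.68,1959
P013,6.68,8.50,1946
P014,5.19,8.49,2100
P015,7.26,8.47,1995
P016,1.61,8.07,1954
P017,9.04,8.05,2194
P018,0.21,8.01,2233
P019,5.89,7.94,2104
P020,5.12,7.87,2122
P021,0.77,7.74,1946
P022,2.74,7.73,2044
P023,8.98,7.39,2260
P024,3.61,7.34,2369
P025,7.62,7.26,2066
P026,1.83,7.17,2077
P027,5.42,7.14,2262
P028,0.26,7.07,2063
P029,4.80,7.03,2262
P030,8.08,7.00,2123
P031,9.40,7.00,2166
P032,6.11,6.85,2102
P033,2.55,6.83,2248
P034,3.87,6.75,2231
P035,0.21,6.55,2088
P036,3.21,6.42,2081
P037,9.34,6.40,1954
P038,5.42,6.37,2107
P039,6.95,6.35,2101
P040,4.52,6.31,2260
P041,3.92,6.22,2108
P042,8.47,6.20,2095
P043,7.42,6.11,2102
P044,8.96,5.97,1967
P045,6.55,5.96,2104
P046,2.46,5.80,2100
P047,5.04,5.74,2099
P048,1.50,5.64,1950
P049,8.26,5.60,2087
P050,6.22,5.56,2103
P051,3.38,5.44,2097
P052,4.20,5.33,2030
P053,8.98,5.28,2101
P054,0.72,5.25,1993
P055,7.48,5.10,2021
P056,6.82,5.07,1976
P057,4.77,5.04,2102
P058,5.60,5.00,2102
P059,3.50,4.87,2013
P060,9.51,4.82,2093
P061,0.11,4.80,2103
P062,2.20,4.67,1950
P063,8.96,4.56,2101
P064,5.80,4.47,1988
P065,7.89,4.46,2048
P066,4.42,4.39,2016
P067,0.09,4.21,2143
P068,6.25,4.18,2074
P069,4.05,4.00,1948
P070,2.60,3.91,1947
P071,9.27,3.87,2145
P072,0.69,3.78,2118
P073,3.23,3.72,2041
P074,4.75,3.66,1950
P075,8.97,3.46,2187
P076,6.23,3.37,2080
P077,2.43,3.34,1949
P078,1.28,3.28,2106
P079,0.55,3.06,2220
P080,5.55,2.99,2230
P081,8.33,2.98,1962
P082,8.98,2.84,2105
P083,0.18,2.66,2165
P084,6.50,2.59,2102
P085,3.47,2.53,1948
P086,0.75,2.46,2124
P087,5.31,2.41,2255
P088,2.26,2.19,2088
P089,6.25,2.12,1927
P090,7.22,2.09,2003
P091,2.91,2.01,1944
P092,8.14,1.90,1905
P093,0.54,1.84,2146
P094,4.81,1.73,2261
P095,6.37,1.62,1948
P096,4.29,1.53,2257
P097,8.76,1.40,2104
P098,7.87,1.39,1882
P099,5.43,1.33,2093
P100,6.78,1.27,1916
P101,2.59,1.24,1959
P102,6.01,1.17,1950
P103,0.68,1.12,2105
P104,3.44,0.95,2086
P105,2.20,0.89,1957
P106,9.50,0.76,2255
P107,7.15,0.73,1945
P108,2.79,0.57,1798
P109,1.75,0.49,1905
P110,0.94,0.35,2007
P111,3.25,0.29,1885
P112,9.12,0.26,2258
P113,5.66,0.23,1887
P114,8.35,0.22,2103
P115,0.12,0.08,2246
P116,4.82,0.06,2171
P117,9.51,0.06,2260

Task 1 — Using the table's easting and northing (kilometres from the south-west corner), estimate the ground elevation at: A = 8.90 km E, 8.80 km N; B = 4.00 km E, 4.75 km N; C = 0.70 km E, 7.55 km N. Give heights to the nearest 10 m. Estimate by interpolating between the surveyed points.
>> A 2140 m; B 2050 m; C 1950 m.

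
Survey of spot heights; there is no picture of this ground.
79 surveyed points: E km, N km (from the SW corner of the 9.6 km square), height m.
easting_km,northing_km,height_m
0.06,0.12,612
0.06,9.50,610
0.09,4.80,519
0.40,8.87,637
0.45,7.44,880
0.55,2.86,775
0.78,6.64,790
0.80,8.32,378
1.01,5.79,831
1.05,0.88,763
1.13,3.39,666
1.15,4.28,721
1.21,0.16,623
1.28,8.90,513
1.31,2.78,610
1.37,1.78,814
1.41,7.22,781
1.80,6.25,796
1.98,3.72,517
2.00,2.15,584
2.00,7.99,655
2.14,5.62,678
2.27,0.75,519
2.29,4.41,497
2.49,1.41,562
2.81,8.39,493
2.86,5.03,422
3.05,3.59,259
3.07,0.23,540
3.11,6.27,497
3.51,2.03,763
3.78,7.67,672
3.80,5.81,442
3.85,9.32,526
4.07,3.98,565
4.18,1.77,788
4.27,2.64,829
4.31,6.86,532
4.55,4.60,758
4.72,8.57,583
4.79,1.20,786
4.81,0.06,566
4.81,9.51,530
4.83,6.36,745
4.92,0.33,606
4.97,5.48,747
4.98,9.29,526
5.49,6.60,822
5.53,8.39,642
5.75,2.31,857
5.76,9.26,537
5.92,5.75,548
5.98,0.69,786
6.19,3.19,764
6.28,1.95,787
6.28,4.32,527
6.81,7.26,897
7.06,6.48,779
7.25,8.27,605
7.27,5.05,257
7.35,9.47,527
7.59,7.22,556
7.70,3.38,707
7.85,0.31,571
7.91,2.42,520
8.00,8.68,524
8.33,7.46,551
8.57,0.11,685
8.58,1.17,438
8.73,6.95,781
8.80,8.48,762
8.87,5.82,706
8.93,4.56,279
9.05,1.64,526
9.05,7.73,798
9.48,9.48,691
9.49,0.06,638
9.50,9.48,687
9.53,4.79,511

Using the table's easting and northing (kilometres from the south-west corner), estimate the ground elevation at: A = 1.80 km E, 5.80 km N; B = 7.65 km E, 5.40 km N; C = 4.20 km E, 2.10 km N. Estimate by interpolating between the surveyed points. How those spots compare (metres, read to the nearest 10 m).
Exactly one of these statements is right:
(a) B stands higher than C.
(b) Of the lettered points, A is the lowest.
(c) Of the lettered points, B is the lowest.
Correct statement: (c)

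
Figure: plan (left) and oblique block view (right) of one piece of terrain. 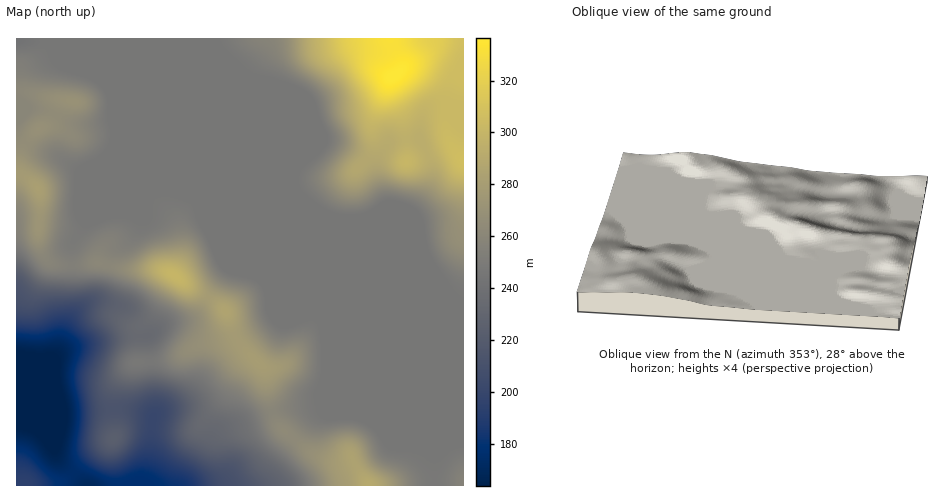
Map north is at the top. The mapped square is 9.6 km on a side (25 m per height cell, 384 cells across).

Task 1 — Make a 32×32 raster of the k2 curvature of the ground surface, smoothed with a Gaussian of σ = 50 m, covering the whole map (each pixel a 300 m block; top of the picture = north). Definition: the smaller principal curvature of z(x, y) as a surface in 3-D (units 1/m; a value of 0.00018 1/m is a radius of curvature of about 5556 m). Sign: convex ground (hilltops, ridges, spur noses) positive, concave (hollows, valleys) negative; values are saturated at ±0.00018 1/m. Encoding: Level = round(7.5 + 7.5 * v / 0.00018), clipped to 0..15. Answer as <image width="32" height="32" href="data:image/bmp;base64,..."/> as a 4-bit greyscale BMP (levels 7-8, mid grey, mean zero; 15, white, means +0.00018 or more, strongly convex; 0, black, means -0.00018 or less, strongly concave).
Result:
<image width="32" height="32" href="data:image/bmp;base64,Qk12AgAAAAAAAHYAAAAoAAAAIAAAACAAAAABAAQAAAAAAAACAAATCwAAEwsAABAAAAAAAAAAAAAAABEREQAiIiIAMzMzAERERABVVVUAZmZmAHd3dwCIiIgAmZmZAKqqqgC7u7sAzMzMAN3d3QDu7u4A////AJpWMAE0QyNWRVIjZnqGRVmHIRNkJWRWVGdFdodSI1ZXhSFJ2yNGiIVVZnZrohRnZUJwS8xCOLd3ZadUWoBXd3dncDZnUzaXVUaIUwADd3d3d3A1QzQyNWZENFV3d3d3d3dwWGMzI0Z1WGRVd3d3d3d3YHlmhFZFZ2mGQ3d3d3d3d2B4a7Vac2mIioJ3d3d3dyIxJEiUSoV3hziCd3d3d3dFQyACISd2ZmYlY3d3d3d3iGJYd4URNGZUE0V3d3d3d4lUBoQiIAOscWd3d3d3d3dUNAAAAjdwaWF3d3d3d3d2AmdzJleatDISd3d3d3d3VQq2WWVKu5UDZ3d3d3d3djYGRFlSF4eCF3d3d3d3d3J5GkNHhhEkUGd3d3d3d3dymRlkRGdUREN3d3d3d3d3YncVY1dmdndXd3d3diACdxNFGJJHd3d2Z3d3d1NXcwAVZUqjR3d3d3d3d3dFaqQWUniHQkd3d3d3d3d3RGukPZNaUhJTZ3d3d3d3d2E2VTqCaFRGp0d3d3d3d3d2ADc0Q4ZadmZHd3d3d3d3dAR2RUV2RERUJ3d3d3d3d3BZdEREd1Z4uRd3d3d3d3dgRVeFImZ2ZmI3d3d3d3djAjRouXNHVDIld3d3d3dlQkhliJmXNpdnd3d3d3d1Z1OZd3Znl1QUd3d3d3d3Z4dTiHl3dURz"/>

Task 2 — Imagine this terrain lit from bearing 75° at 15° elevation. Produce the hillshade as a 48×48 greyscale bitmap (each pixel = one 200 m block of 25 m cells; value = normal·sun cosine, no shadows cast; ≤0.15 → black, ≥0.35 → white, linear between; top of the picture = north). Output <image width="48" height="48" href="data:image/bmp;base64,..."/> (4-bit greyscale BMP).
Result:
<image width="48" height="48" href="data:image/bmp;base64,Qk32BAAAAAAAAHYAAAAoAAAAMAAAADAAAAABAAQAAAAAAIAEAAATCwAAEwsAABAAAAAAAAAAAAAAABEREQAiIiIAMzMzAERERABVVVUAZmZmAHd3dwCIiIgAmZmZAKqqqgC7u7sAzMzMAN3d3QDu7u4A////AJmqqZh2eIh3d2VWd3ZnZURFZ3i8zLmId5q7mIdmeIh3d2Vnd2Z3ZUVWd4rMu6mId6q6h2VFiZh3ZlVnd2ZmVFVnd5zbqZmIiKq6hkNFiql2ZVZnd2ZlVWd3eL3KmYiIiKqpdTNGirmGVVZ3d2ZVZ4iHeb3JiIiIiJmYhjNGirqGVWeId3ZVeJmYibypiIiIiIiIhjNHirqHVWeId3ZWiqqZmamYiIiIiIiIhjNXiamHZVZ3d2ZomqmYiIiIiIiIiIiIhjNXiZmHZVZnd2Z4mZmIiIiIiIiIiIiIhTNWeImHVVZmd2Z5mpmIiIiIiIiIiIiIdTNWd4h2VWZmZmZ5qpmYiIiIiIiIiIiIdDRVVnh2VndmZmaJmqqYiIiIiIiIiIiIdURURnh2Z3dmZneJmruoiIiIiIiIiIiIdlVERXiGZ4d2Z3iZmrupiIiIiIiIiIiIdlVERoiGZnh3d4mqmauoiIiIiIiIiHd4dlVERniGVnd3eJu7mZqYiIiIiIiIiHeIdlVEVniHZmd3eavKmJmYiIiIiIiIiHeIhlRVZ3h3ZWZmery6iIiIiIiIiIiIiHiIh2VWeHZmVVZWi8y5iIiIiIiIiIiIiHiIh3Zmd2VVRGd3m8ypiIiIiIiIiIiIiHd3d3dmZVRERXmaq7uoiIiIiIiIiIiIiGVWZndlVUM0R6zMuqqYiIiIiIiIiIiIh0RGd3dmZVRFec3cqZiIiIiIiIiIiIiIdzNXiHd4d2Vnms3bmIiIiIiIiIiIiIiHZ0RpmYeJmHZ4ms3KiIiIiIiIiIiIiIh2Z0WKqYeJmYd4mby5iIiIiIiIiIiIiIhlZ1WKqYiImZiIiauoiIiIiIiIiIiIiIdld1aLupiImZiIiaqYiIiIiIiIiIiIiIdmd1aLupiIiIiIiJmIiIiIiIiIiIiIiIdmZ1aLupiIiIiIiZiIiIiIiIiHd4iIiHZVZlWLy5iIiIiIiIiIiIiIiIh2Z4mYd2VVZlaLy5iIiIiIiIiIiIiIiIdlVomYZmZVZnisy5iIiIiIiIiIiIiIiHZlVomXVXdmZom8upiIiIiIiIiIiIiIiHdlVomGVoh2Zqq7qYiIiIiIiIiIiIiIiIdlVniGZ5mGZ6qqmImYiIiIiIiIiIiIiIh2VWeHeJl2d5mZh4mZiIiIiIiIiIiIiIiHVEaIeJh2iIiIiJmpmIiIiIiIiIiIiIiGQ0aIiIh3iXeJmZmpmIiIiIiIiIiIiIh1M0aIiIh3iHiIiJmpiIiIiIiIiIiIiIhkNFZ4iJh4iIh3iIq6mIiIiIiIiIiIiIhTNFVniZiIiId4iJu6mIiIiIiIiIiIiIdURERXiZmIiIiJmaqpiIiIiIiIiIiIiHVEQzRXiaqYiJmZmZmYiIiIiIiIiIiIdlREQ0RniaqpiJmZmYiIiIiIiIiIiIh3ZURFRFZ4iaq6mJmZiIiIiIiIiIiIiHd3ZERVVWd4iZqqmZmYiIiIiIiIiIiIh3d3ZEVVVnd4iaqqqYiIiIiIiIiIiIiId3d3ZUVlZnd4iaqZmQ=="/>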